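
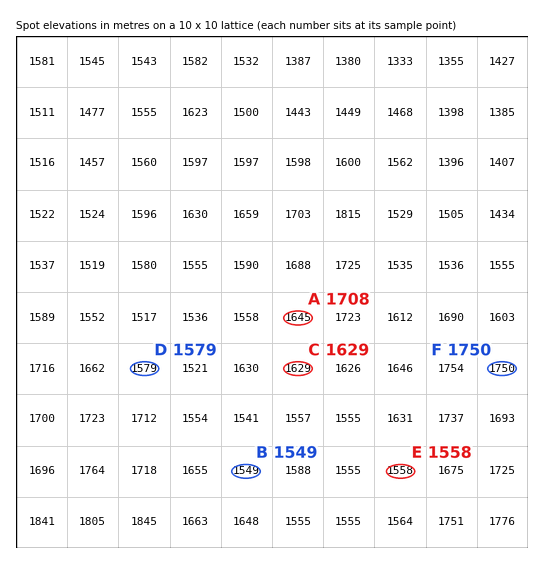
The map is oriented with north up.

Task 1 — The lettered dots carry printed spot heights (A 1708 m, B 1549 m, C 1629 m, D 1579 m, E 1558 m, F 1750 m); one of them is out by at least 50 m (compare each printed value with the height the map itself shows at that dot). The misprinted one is A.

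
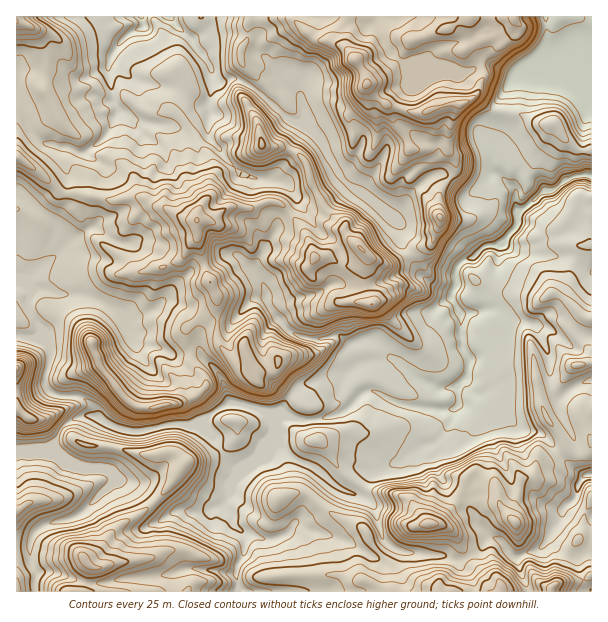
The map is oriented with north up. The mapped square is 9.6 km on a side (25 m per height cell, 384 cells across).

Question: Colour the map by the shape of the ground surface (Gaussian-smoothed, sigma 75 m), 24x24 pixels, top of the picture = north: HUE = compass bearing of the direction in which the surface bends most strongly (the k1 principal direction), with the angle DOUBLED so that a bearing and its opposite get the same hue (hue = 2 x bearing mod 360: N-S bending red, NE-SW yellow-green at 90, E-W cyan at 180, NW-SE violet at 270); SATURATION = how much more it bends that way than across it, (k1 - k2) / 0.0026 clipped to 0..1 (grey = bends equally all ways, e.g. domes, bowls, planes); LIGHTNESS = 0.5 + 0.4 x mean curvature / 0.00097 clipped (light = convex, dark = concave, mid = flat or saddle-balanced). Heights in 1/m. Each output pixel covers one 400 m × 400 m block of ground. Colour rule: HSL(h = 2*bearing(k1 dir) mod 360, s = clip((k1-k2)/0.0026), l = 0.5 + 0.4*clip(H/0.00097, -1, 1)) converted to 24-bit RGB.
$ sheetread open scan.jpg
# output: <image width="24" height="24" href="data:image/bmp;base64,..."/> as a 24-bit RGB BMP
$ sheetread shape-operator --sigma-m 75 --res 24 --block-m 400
<image width="24" height="24" href="data:image/bmp;base64,Qk32BgAAAAAAADYAAAAoAAAAGAAAABgAAAABABgAAAAAAMAGAAATCwAAEwsAAAAAAAAAAAAAXi61MrM43TghsccxQIsreJI7RY5QwZpVspAxOB2mbYTUZHbCa2uuYoCoi7qoZ3KgZIK1udTXXDu5i4W/q7viB0n69dXhkDHMYi6Vb2m33O3vkI/SjoPXr5vajIDIlMTlt6bnHFiBkZVqi25piIBvgH5ooHRBlJ81TkkRUk8Rd5EqRbg3VRELMXoSgVIsj4I/LJMkF5kub51EwmmTxG5NImEeja9ehmdKc0Q/fzVno5NDTXhCgWpXjm9RpeO6fwCl59T0q9XtdOHeayxb34ttcsrKLVttvYmL253mZ4TWHYo3LGkys2V36Ya7UHMgUnM5WHh2X06LzJ2cXXOlfsi3ZsLKgiNHI2iNh96Ft3h3lTFtYFSald+Umz9YPGxhzpxFcKBliICmwGi+YUSlYltAeXk+5qmySqJ4TXB7RIGIjMKhu5PKqUFdg0A0P6OkLfqhyjY3yDe0y3+1eK+otl2bvYCxgousCa07cHw/fEc7g0Ark6o6Yo7UrLjojc/Vz8TnYjePWoJZVnZJiVAvhV89cqt1eG5rbHpfUXJEOnUuKKpZ15S9jGzKxnGtol2YylSxlpkjAns4su/lTX/fTjEAJDMAq7cIcRodiUdtm66FXXWFYpu9sbXYonm4g3qWgoGRe4SNco6LXIFgTHIxeHYyfTsjzsBEpVltzfn+4L78bQG4LQYV95Kf0sz/hJf/ALkMC45AlzkQW1oMYYs2b6w3R3o7nn5xlWp0lHNZkHRcY1uHin19Y1d8ec1uQoq7ma+Vm+USQgQifg8mR7/bz/zlPmJwvD4z8LrkZgCh6nzq0/jUC1cwZINNf2yJiZJdknVpeICTmYFhS3+FlIJ3T0p3wOB+mD2KW4Iw+tH0Dhpjwza7zf7OTUdzei56rYdHyKI4gAKyqt+ywHvS69L5Ms3sPXNpdIZygG5thGleg5uRTVefmp1zSUN3xeaUPCqmzp3pdkkYQS9lfsPe7/bVSyRXc05nsHFvR0mVUtuv59GvLM6ilgYMnS0AdlYYQlYleE86gdOshHKZVDmMlKCISFd8vt9ik0A8kptCe2iXYo+cL84/okEkckZhV4ZxbJ90pFiIsc1VGKQmkyBemzio7MXpy2ja6G7gDv88ID4VVZ5Qby2El55mdll7qVc4V5hlhsjGfWuFhIBtgHRbjURHi3dZd5FVNWBHqmuRveS5S0ysXjNlj0hOO7UuV6TDbd+E9L30horxMsOtLyWff5yeYWuPe5q3nb/PWohrdIB0d4WCbmqGaGqujaHKp4zOwXHQIM4koq9LbDJJYUKUfZPA1LCoUWSdx8aEd+vTeRxSpMM2EnlpuHnAaWCrbZ9rkHZXl2lZhnl6dIF6WlFyd8GDiXpLZ2FKfUxX7dyrRxolSsFvNnJ2XI51s89owTKv1PfYWSFXkzOg/cWhKmN0OYQYElVDtYF7go9woYSGeISPflNgiaFlW29GoXVnbF2Sbqa73be2qJvgZUq5WHSOWMCPmjt5uu7SwTRpaC9YOzFa+fTSCyPTpIu8HYigXsGys4aslJV2bD5KeMGRdoy4f5bCd3S6drPEZpyxvoN3acukYUC9u2zehh59p+2Oa0UnZSUymmpJM4dx/O6OEikKZ4liujWgDZsICYom2c/sb+LdZZ7DZZKbhVhvZ6VokZNcc31HX5FXyEVAWxYUTWcZN3RqrPOQYSdXmXxQyXDReKZVcX479Oe5H0l1jVmYwmeszKokKjMAu3hZcDg3l5U+QKB9oZR7f1hpbZFpbJxmgh+DuofZ1e/2gun0jB9qpUaTqMpsJ1lu2cGQqVKvi/JzRiNofXWAiVtxnbSAoMHwjExnha2mhK+sXWuVe1NKjXteg5NlW5tkOT92bM4+veh7VyQtdkput29QoUQ2SbZNzDyZcbdl/M8ADy8kanmZeprI3e7jLS9kfmOGjbmDgmZ1Y2qXWWazd32fnIN3l5ZeKjGc0/3NYxMwbG6QWVOHmj6vzuKtYd3DLnSpypbj/s3+V/P/GnB8UI9PrHs8f0ZpYJKFn4VpX6NZRVqHlWFqkmWcqKOHdKykViBj2cgWcZiJfGtnUj1Wdzcv1fXGhlKuYGB5aYFIYmAz/9a8Biwtc3pcf3lvgH59ZHhMd6FogsCgZ1KFT5WWcHablrCGhTp0QVCG1MWghFd0gUFbQ0W6h/TX18Wcay1psYNlaXhPmbFw0WKK/F+dAFIkan5yf397iuPDI9mmlD5ilWqMSbZyLWamljJUrHliR1x8wqmBbFKpmbzZWcG/rqdUdGRLUGGOqGNyvnK/om2tW3Wh5K+4dsD/PDaQcIeT"/>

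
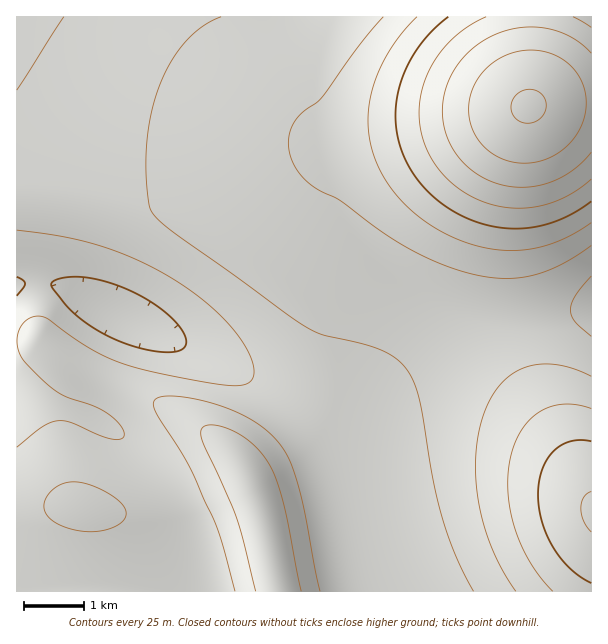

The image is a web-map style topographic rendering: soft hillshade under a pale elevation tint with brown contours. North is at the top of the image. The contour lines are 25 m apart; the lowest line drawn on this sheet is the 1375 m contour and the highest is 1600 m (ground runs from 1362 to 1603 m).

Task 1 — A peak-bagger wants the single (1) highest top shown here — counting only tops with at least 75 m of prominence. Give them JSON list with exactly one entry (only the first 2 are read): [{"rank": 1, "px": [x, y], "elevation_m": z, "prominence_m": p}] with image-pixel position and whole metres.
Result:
[{"rank": 1, "px": [528, 107], "elevation_m": 1603, "prominence_m": 241}]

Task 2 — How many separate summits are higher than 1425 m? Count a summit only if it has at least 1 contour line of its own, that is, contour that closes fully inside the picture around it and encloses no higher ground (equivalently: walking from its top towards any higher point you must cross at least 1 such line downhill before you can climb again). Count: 2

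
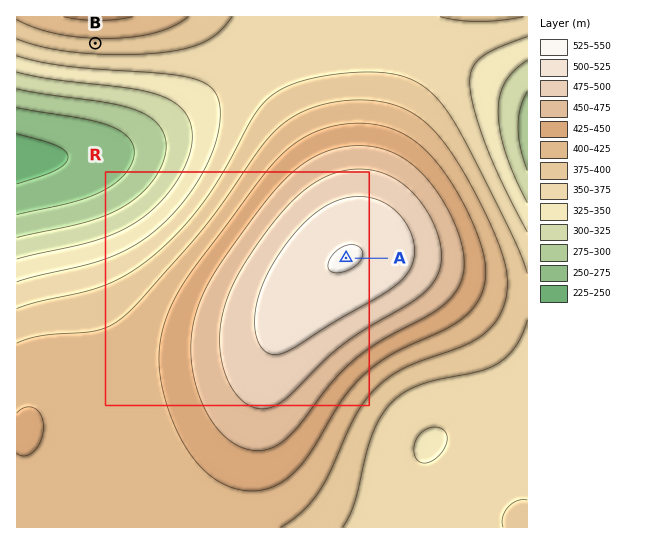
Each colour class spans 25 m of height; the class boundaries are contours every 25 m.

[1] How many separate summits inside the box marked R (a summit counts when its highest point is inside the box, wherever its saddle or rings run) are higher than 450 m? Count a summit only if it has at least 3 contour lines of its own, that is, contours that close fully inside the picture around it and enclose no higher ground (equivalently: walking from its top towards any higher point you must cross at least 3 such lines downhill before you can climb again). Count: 1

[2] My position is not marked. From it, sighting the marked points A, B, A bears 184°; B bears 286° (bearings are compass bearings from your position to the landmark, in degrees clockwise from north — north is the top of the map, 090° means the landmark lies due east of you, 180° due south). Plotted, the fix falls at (356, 118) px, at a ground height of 420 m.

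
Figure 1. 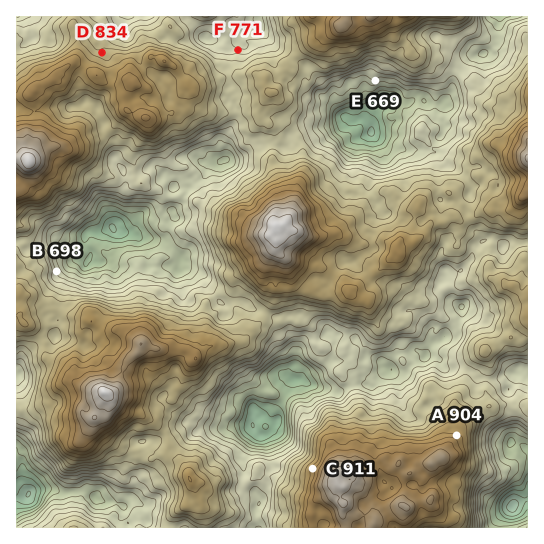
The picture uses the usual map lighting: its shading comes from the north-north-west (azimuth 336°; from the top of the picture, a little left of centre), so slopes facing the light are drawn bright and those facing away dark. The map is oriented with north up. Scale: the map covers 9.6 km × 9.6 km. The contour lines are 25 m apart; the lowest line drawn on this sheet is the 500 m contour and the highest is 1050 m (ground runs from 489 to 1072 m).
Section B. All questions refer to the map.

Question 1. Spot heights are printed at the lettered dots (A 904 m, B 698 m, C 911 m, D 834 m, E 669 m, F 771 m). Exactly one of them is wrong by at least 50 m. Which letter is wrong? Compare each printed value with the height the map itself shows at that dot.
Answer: F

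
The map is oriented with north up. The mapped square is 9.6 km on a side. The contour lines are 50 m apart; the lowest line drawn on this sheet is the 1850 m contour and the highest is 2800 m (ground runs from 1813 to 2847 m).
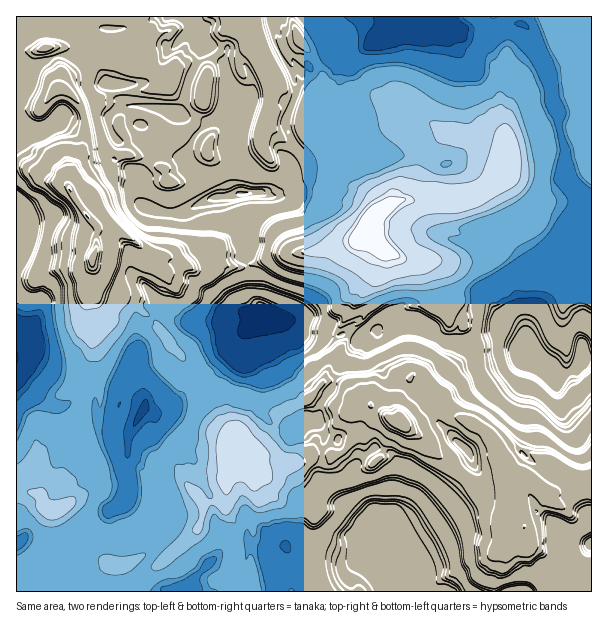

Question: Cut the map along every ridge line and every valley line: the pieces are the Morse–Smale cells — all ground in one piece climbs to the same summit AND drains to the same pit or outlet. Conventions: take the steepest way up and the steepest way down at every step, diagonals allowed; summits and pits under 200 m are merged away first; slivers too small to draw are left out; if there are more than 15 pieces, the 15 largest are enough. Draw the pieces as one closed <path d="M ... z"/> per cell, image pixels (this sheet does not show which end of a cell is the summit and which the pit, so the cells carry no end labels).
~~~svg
<path d="M591 16l-355 1 6 12 12 12 5 15 13 25 0 9-7 35 11 7 11 12 14 11 5 7 2 14 4 4 17 2 10 6 18 2 11 6 10 13 0 3-5 4-1 23 10 9 0 3-8 12-1 10-21 35-2 6 4 12-5 7 1 3 10 2 20-10 10-2 8-4 18 0 7 3 6 7 9 6 21 8 15 3 41 0 22 15 15 14 23-8 5-5 2-7 10-1z"/><path d="M189 16l-50 1 6 18-15 12 14 19 25 14-5 5-12 5-41 4-31 13 5 10 0 15 2 2 17-2 15-6 8 14 0 12-5 2-9 12-18 8-10 14-11 5-1 2 12 18 12 12 0 21-5 11 2 28 10 9 19 4 9 4 25 22 12 20 17 18 1 9 13 11 13 2 3-9 26-24 4-21 11-11 7-2-12-24 1-14-7-19 2-23-4-9 0-10-6-9-2-15-18 4-6-13-6-9-14-6-27-26-9-2-6-10-10-7 8-8 4-9 27 1 5-7 3-18 13-31-7-17 1-10z"/><path d="M416 322l-18 0-30 12-25 26-7 15-4 12-12 17-1 10-6 5 11 15-1 20 16 0 9-7 5-8 7-1 8-6-4 8 2 12 2 2 6-6 9 2 9-22 6-7 18 12 24 24 39 27 18 2 9-4 4 3 0 25-5 11 4 19 9 0 2-3 8-21 8-2 5-5 5-9-1-7 3 1 16-4 18 3 10-4-1-131-9 0-2 7-5 5-23 8-15-14-22-15-41 0-15-3-21-8-9-6-6-7z"/><path d="M236 16l-46 1 4 9-1 10 7 17-12 27-4 22-5 7-27-1-4 9-8 8 10 7 6 10 9 2 27 26 14 6 6 9 6 13 18-3 2 14 6 9 0 10 4 9-2 23 7 19-1 14 10 18 0 4 4 4 25 3 15 10 20 0 4 4 18-2 6-8-4-12 2-6 21-35 1-10 8-12 0-3-10-9 1-23 5-4 0-3-10-13-11-6-18-2-6-4-21-4-4-4-2-14-5-7-14-11-11-12-11-7 7-35 0-9-13-25-5-15-12-12z"/><path d="M398 421l-6 7-8 21 10 7 4 9-2 39-2 5-12 12-4 9-4-12-19-21-5-14 2-13 8-11 7-6-3-6 2-14-6 5-7 1-5 8-9 7-16 0-4 22 9 15 13 13 9 4 20 17 0 14 4 12 4 3 12 0 12 9 7 18-4 11 123 0 18-18 8 1 0-27-2-8 8-11 15 13 17 1-1-53-9 3-13-3-21 4-3-1 1 7-5 9-5 5-8 2-8 21-2 3-9 0-4-19 5-11 0-25-4-3-9 4-18-2-26-16-21-17-16-18z"/><path d="M195 392l-13 5-23 15-9 0-6-3-13 19-11-2-3-6-18 0-3-7 0-9-6-4-6 0-5 17-17 20-5 5-10 2-7 6-4 12 8 23-1 4-6 5 10 16 9 2 2 9 19 37 15 4 16 0 5 3 10 0 24-12 7-8 0-9 9-20 0-13-3-11 5-4 20-6 21 22 10-2 8-7 0-12 10-15 8-9 2-12-5 7-6 0-4-4-1-7 2-3 8 0-6-3-3-8-12-10z"/><path d="M321 454l-10 2-9 6-24-2-17 3-12 0-6-9-1 5-8 9-10 15 0 12-8 7-14 1 2 9-5 16-34 34-7 4-15 2-8-8-12 5-45-5-7 2-24 12-27 8-4 2 0 7 172 1 0-5 6-9 34-36 9 4 15-2 12 4 21-1 12 7 15 0 8 4 31 2 22-11-3-10 2-11-7-8-24-16-13-13-9-15 3-12z"/><path d="M138 16l-122 1 1 146 4 0 29 18 16 3 6 9 5 0 8-5 10-14 18-8 5-8 9-6 0-12-8-14-15 6-17 2-2-2 0-15-6-12 38-13 35-2 12-5 5-5-25-14-14-19 15-12z"/><path d="M21 163l-5 1 0 36 4 4-1 18 6 9 0 11-9 9 0 124 25 23 18 10 15-10 11 1 0-12 7-37-2-15 1-6 7-11-2-16-6-12 2-8 0-25 5-11 0-21-17-18-14-23-16-3z"/><path d="M264 318l-7 1-11 11-4 21-12 10-16 17 1 6 4 0 31 15 0 12-12 21 4 14 4 2 9-2 17-15 5-11 0-6 4-4 19-6 12-8 10-12 12-27 15-22-19 1-4-4-20 0-15-10z"/><path d="M93 270l-1 12-2 8 6 12 2 16-7 11-1 6 2 15-7 37 0 12 11 5 1 13 7 4 13-1 1-12 5-10 15 4 7 5-1 2 6 3 9 0 23-15 13-5-1-3-25-23 0-4 7-11-7-7-12-20-25-22-31-10-7-7z"/><path d="M285 547l-7 7 2 15-10 13 0 10 134 0 4-4 1-7-7-18-12-9-12 0-4-6-23 12-12 0-6-2-36-4z"/><path d="M36 463l-20 13 1 107 30-9 24-12 13-2-8-3-18-36-2-9-9-2-10-16 6-5 1-7z"/><path d="M351 336l-3 0-4 8-10 13-12 27-10 12-12 8-19 6-4 4 0 6-5 11-17 15-11 1 0 11 5 5 29-3 24 2 9-6 11-3 2-19-11-15 6-5 1-10 12-17 8-22 16-21 8-6-8 0z"/><path d="M231 542l-3 0-34 36-6 9 1 5 81-1 0-9 10-13-2-15 5-6-19 0-12-4-15 2z"/>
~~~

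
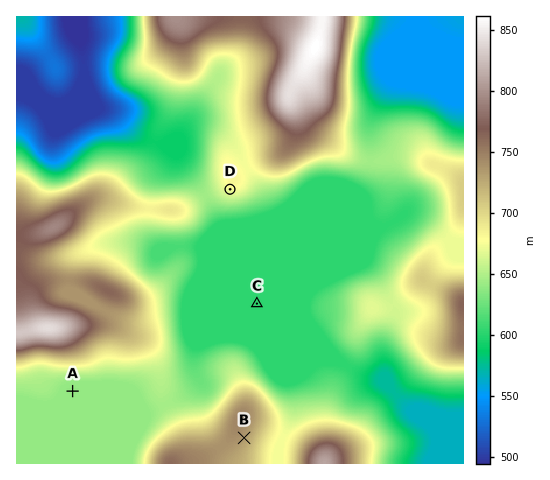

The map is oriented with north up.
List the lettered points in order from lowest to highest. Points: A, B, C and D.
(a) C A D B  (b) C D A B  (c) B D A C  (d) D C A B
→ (a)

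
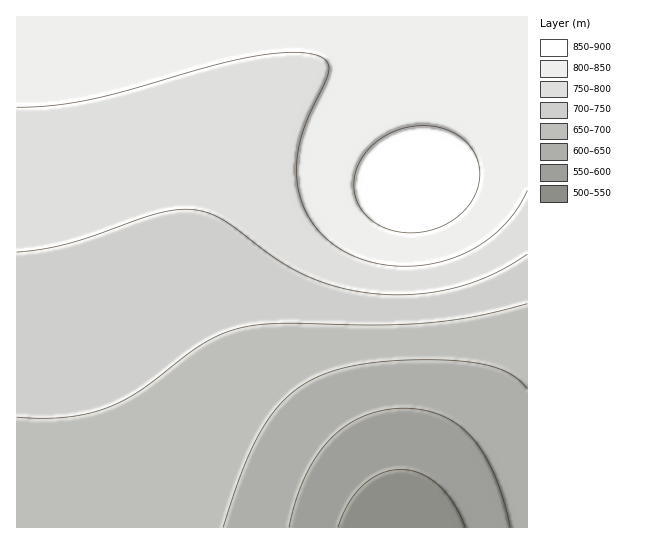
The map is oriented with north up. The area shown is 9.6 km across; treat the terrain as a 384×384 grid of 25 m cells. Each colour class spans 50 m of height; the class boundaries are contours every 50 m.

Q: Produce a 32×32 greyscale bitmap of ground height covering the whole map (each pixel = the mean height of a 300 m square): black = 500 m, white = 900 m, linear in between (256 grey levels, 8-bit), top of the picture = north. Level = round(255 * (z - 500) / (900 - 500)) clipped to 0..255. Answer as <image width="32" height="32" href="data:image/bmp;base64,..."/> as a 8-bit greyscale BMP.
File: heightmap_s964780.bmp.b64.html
<image width="32" height="32" href="data:image/bmp;base64,Qk02CAAAAAAAADYEAAAoAAAAIAAAACAAAAABAAgAAAAAAAAEAAATCwAAEwsAAAABAAAAAAAAAAAAAAEBAQACAgIAAwMDAAQEBAAFBQUABgYGAAcHBwAICAgACQkJAAoKCgALCwsADAwMAA0NDQAODg4ADw8PABAQEAAREREAEhISABMTEwAUFBQAFRUVABYWFgAXFxcAGBgYABkZGQAaGhoAGxsbABwcHAAdHR0AHh4eAB8fHwAgICAAISEhACIiIgAjIyMAJCQkACUlJQAmJiYAJycnACgoKAApKSkAKioqACsrKwAsLCwALS0tAC4uLgAvLy8AMDAwADExMQAyMjIAMzMzADQ0NAA1NTUANjY2ADc3NwA4ODgAOTk5ADo6OgA7OzsAPDw8AD09PQA+Pj4APz8/AEBAQABBQUEAQkJCAENDQwBEREQARUVFAEZGRgBHR0cASEhIAElJSQBKSkoAS0tLAExMTABNTU0ATk5OAE9PTwBQUFAAUVFRAFJSUgBTU1MAVFRUAFVVVQBWVlYAV1dXAFhYWABZWVkAWlpaAFtbWwBcXFwAXV1dAF5eXgBfX18AYGBgAGFhYQBiYmIAY2NjAGRkZABlZWUAZmZmAGdnZwBoaGgAaWlpAGpqagBra2sAbGxsAG1tbQBubm4Ab29vAHBwcABxcXEAcnJyAHNzcwB0dHQAdXV1AHZ2dgB3d3cAeHh4AHl5eQB6enoAe3t7AHx8fAB9fX0Afn5+AH9/fwCAgIAAgYGBAIKCggCDg4MAhISEAIWFhQCGhoYAh4eHAIiIiACJiYkAioqKAIuLiwCMjIwAjY2NAI6OjgCPj48AkJCQAJGRkQCSkpIAk5OTAJSUlACVlZUAlpaWAJeXlwCYmJgAmZmZAJqamgCbm5sAnJycAJ2dnQCenp4An5+fAKCgoAChoaEAoqKiAKOjowCkpKQApaWlAKampgCnp6cAqKioAKmpqQCqqqoAq6urAKysrACtra0Arq6uAK+vrwCwsLAAsbGxALKysgCzs7MAtLS0ALW1tQC2trYAt7e3ALi4uAC5ubkAurq6ALu7uwC8vLwAvb29AL6+vgC/v78AwMDAAMHBwQDCwsIAw8PDAMTExADFxcUAxsbGAMfHxwDIyMgAycnJAMrKygDLy8sAzMzMAM3NzQDOzs4Az8/PANDQ0ADR0dEA0tLSANPT0wDU1NQA1dXVANbW1gDX19cA2NjYANnZ2QDa2toA29vbANzc3ADd3d0A3t7eAN/f3wDg4OAA4eHhAOLi4gDj4+MA5OTkAOXl5QDm5uYA5+fnAOjo6ADp6ekA6urqAOvr6wDs7OwA7e3tAO7u7gDv7+8A8PDwAPHx8QDy8vIA8/PzAPT09AD19fUA9vb2APf39wD4+PgA+fn5APr6+gD7+/sA/Pz8AP39/QD+/v4A////AG1ubm5vb25ubWxpZmJdV09GPDIoHhYQDAwPFBwmMTxIcHBxcXFxcXBvbWtoZF9ZUUg/NSsiGhUSEhQZISo1P0pzc3R0dHRzcnFvbWpmYVtUS0I5MCcgGxgYGh8mLzlCTHZ2dnZ2dnV0c3FvbGhjXVZORj01LSYiHx8hJiw0PUZPeXl5eXl4eHd1c3FuamVgWVJKQjozLSknJyktMjlBSVF7fHx8e3t6eXd1c3BsaGNcVk9HQDo1MS8vMDQ5P0ZNVH5+fn5+fXx7enh1cm9qZmBaVE1HQT05Nzc5O0BFSlFXgYGBgYCAf318end1cW1pZF9ZU05JRUJAQEFDR0tPVFqEhISEg4KBgH58end0cGxoY19aVVFOTEpKSkxOUVVZXYeHh4aGhYSCgH58end0cG1pZWFeW1hWVVRUVVZZW15hioqKiYiHhoWDgX99enh1cm9samdlY2FgYF9gYGFiZGaNjY2Mi4qJh4aEgoB+fHp4dnRzcXBvbm5tbGxra2trbJCQj4+OjYuKiIeFg4KAf359fX19fX19fHx7enh3dXRzk5OSkpGQjo2LioiHhoWFhYWGh4mKjIyNjIuJh4SBfnyWlpWVlJORkI6NjIuKiouMjpCTlpmbnZ6enJqXko6KhpqZmZiXlpSTkpCPj4+PkZOWmp6jp6uusLCurKeinJaRnZycm5qZmJaVlJOTk5SXmp6jqa+1ur7BwsC9uLKqo5ygoJ+enZybmZiXl5eXmZygpqyzusLIzdHS0c3Iwbiwp6OjoqKhn56dnJuam5yeoaass7vEzNPa3t/f29XOxbuxp6ampaSjoqCfnp6en6Klq7G5wcrU3OPn6unm4NjPxLqqqqmop6alpKOioaKjpamutbzFz9jh6O3w8O3n39bLwa6trayrqqmnpqWlpaaorLG3vsfQ2uLp7/Ly7+rj2s/FsbGwsK+urKuqqaioqauusri/x9DY4Ojt8PDu6ePa0ci1tbSzsrGwr66trKysrbC0uL7FzdXc4+jr6+rm4NjQyLm4uLe2tbSzsrCvr6+wsrS4vcPK0Nfc4eTk4+Db1c7HvLy8u7q5uLe2tLOysrK0tbi8wcbL0dXZ29zb2dXQysXAwMC/vr28u7q4t7a2tba3ubu/w8fLztHT1NTSz8vHwsTEw8PCwcC/vr27urm5uLm6u77Aw8bJy8zNzczJx8TByMjHx8bGxcTCwcC+vby8vLy9vr/Bw8XGx8jIx8bEwsDLy8vLy8rJyMfGxMPCwcC/v7+/wMHCw8TExcXExMPCwc/Pz8/Pzs3NzMrJyMbFxMPCwsLCwsLDw8TExMTEw8PD09PT09PT0tHQz87Ny8rJyMfGxcXFxcXFxcXFxcbGxsc="/>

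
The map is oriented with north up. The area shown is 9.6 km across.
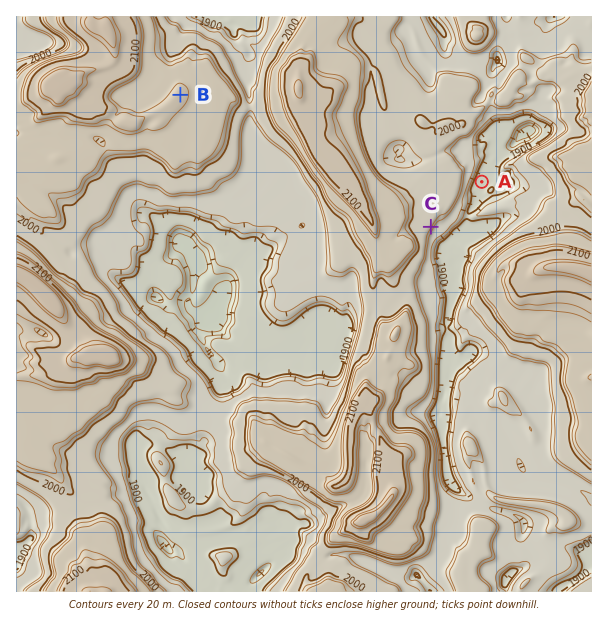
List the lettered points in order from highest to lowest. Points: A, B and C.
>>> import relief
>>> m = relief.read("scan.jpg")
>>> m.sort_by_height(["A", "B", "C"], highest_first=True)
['B', 'C', 'A']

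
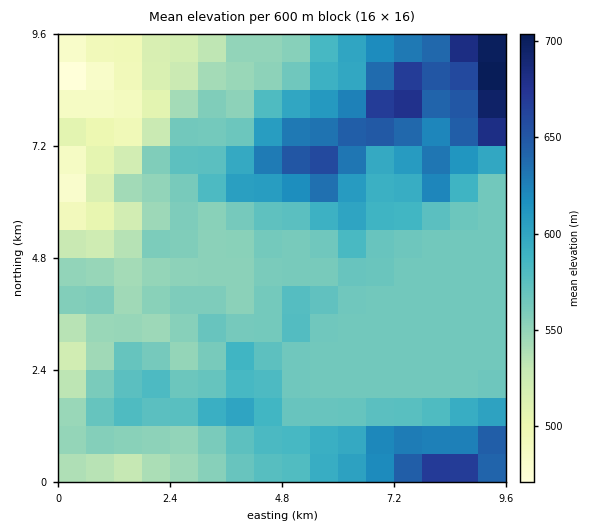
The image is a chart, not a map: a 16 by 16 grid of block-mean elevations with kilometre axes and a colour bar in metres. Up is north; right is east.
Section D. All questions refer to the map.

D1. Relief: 465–710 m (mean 575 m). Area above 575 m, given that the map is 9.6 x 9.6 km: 33.5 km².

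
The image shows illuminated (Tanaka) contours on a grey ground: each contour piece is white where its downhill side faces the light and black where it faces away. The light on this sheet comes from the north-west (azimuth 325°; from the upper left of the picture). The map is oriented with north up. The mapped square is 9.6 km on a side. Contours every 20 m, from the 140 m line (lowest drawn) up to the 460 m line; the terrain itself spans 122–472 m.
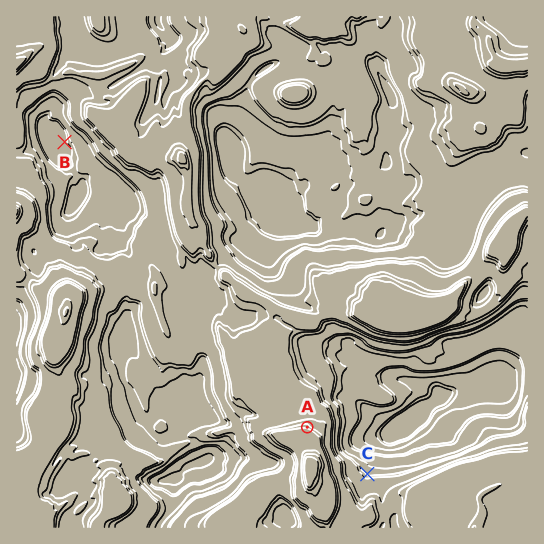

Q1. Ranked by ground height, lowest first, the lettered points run B C A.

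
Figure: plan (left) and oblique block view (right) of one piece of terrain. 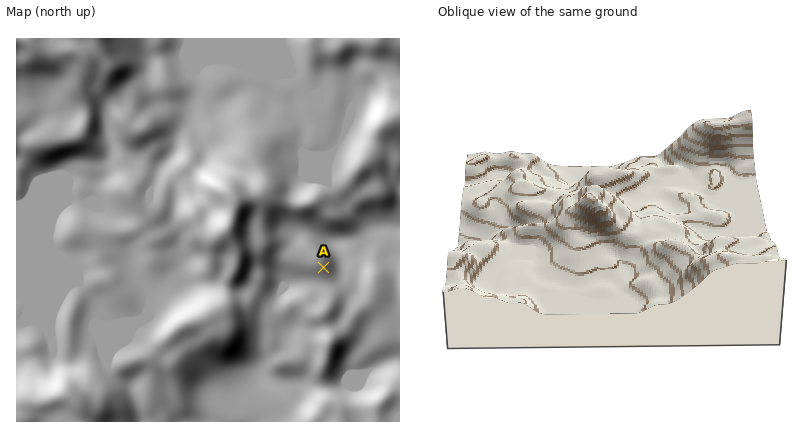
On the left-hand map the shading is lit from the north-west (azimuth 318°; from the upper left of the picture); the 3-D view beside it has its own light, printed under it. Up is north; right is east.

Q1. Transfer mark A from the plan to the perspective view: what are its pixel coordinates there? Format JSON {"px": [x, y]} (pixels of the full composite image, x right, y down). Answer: {"px": [519, 204]}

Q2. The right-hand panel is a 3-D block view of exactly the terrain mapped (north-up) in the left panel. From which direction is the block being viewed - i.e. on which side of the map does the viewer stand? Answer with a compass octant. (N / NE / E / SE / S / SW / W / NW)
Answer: N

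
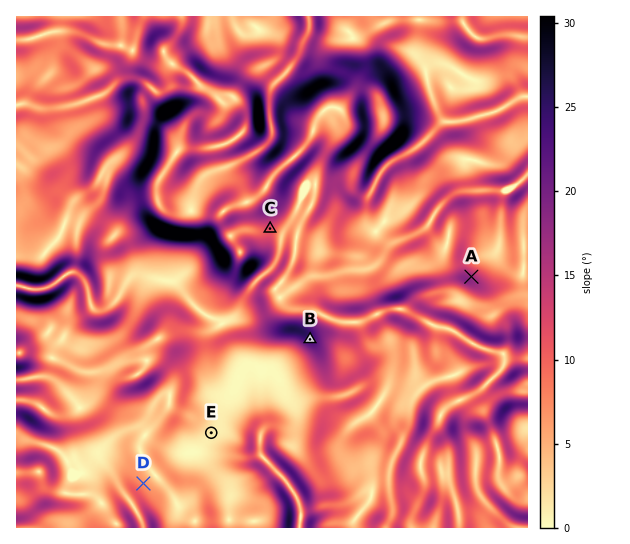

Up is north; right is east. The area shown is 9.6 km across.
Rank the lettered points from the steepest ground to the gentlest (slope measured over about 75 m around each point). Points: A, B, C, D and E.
B A C D E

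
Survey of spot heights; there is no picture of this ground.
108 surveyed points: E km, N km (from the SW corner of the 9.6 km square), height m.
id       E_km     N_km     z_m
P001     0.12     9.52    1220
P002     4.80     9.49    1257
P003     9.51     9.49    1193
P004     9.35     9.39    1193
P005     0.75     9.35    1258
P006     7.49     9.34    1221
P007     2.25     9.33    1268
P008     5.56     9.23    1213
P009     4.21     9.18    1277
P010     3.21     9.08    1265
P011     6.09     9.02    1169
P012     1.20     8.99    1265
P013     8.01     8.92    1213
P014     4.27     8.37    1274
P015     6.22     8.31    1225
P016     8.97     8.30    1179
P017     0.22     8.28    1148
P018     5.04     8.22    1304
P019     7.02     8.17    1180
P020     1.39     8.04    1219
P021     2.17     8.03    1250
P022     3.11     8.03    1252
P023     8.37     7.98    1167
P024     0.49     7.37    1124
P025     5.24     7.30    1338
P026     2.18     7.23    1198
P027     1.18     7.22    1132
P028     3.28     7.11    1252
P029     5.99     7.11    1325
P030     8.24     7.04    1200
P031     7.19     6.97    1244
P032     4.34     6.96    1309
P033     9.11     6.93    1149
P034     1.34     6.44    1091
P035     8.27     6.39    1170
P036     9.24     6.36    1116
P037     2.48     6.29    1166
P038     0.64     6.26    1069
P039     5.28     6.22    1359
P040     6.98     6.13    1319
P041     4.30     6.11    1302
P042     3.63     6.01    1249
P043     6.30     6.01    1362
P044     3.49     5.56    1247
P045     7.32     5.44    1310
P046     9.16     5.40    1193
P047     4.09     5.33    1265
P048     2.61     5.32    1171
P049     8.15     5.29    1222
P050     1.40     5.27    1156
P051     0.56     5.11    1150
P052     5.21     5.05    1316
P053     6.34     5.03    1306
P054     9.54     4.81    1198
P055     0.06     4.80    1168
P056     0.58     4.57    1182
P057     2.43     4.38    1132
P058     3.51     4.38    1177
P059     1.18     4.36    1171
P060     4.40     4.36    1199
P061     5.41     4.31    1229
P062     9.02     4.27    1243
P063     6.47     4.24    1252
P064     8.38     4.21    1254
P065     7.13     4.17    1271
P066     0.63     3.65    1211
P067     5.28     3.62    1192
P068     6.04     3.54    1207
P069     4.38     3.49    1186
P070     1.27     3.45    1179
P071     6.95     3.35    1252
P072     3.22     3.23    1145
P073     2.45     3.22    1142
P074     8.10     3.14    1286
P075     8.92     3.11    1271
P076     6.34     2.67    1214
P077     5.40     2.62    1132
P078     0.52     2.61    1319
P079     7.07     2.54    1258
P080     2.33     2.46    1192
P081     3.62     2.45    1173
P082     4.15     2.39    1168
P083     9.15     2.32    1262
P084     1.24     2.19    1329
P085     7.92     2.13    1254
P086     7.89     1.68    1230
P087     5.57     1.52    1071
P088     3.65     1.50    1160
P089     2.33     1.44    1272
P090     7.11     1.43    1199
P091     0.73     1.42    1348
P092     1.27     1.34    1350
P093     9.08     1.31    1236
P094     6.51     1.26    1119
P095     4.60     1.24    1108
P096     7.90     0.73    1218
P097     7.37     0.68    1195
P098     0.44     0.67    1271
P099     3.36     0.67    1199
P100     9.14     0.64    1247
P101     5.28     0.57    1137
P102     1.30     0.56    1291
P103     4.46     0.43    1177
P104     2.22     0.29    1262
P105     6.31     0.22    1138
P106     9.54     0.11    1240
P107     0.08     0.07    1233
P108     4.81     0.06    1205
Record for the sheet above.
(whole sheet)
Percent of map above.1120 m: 94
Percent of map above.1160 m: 80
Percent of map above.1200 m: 58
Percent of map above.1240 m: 40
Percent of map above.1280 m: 18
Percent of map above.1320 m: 8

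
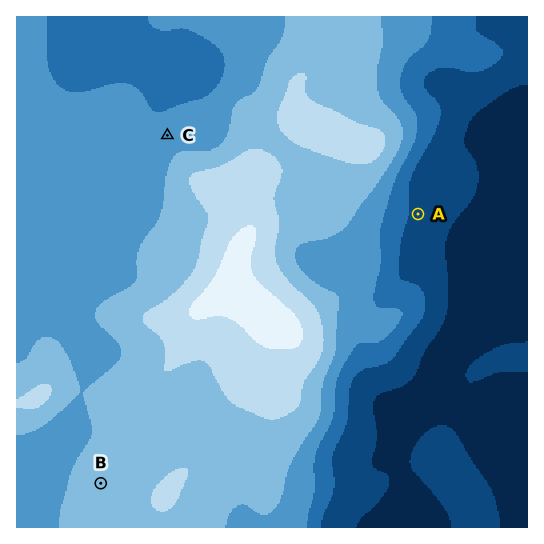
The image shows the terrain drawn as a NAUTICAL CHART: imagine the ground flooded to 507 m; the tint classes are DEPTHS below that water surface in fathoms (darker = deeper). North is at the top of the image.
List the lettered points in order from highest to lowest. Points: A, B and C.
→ B C A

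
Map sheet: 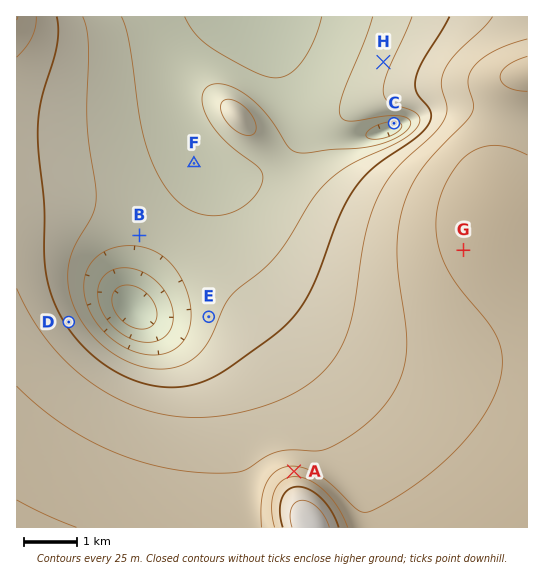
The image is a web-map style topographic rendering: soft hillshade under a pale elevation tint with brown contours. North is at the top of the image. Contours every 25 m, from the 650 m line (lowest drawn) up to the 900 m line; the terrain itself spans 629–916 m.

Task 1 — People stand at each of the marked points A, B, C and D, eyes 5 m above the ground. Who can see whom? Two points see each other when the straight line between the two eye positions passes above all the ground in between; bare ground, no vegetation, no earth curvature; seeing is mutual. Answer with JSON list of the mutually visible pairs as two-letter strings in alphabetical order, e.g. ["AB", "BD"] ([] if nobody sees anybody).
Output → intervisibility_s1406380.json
["AB", "AD", "BD"]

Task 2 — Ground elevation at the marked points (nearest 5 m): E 720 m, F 690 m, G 835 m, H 720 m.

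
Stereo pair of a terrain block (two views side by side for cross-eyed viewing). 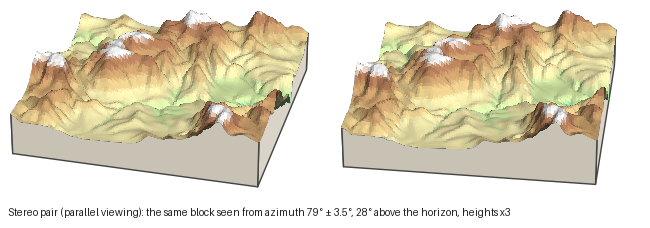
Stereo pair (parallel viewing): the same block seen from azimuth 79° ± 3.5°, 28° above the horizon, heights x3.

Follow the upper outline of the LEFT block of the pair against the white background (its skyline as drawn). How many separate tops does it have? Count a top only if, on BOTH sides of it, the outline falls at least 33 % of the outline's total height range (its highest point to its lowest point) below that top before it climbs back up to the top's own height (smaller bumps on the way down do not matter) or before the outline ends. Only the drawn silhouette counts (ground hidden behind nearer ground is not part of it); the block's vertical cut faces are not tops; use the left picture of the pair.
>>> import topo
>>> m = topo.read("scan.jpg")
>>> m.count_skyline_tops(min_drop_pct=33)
0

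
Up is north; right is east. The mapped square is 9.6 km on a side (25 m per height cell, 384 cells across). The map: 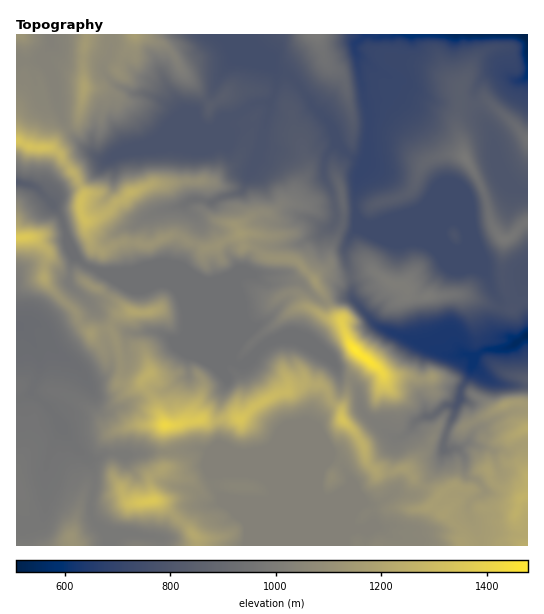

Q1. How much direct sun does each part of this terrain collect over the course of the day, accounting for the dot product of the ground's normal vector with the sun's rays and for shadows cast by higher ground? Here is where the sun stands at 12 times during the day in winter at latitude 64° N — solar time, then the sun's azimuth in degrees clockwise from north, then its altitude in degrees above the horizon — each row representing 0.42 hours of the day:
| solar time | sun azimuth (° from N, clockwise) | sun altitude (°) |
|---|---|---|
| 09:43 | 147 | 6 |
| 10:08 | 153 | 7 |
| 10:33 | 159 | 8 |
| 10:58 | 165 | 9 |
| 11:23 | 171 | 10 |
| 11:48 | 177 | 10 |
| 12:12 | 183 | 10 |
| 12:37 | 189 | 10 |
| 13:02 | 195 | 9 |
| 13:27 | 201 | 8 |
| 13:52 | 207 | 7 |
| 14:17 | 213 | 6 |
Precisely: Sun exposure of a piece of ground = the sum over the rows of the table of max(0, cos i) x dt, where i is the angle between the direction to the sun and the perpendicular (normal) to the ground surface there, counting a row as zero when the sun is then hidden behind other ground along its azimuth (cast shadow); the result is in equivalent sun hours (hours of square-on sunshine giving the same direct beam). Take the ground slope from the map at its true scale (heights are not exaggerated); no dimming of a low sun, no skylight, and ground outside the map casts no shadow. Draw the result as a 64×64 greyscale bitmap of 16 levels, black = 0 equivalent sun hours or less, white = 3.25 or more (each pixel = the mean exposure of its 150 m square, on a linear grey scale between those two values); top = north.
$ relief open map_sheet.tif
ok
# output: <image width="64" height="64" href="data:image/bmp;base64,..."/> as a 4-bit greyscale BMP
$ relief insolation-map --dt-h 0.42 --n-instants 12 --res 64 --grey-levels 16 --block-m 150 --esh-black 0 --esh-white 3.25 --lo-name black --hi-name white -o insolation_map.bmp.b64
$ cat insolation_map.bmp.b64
<image width="64" height="64" href="data:image/bmp;base64,Qk12CAAAAAAAAHYAAAAoAAAAQAAAAEAAAAABAAQAAAAAAAAIAAATCwAAEwsAABAAAAAAAAAAAAAAABEREQAiIiIAMzMzAERERABVVVUAZmZmAHd3dwCIiIgAmZmZAKqqqgC7u7sAzMzMAN3d3QDu7u4A////ABEQE0MTMzEAASE2ZWd2QzMzMzMzMzISIjMzRmMzMzQgIiEREhEjMyNXiIYgACRDMzMzMzMzIiEjM0RDIiMzM0MzMhEAEjaczd3cgQAAACMzMzMzMzNENERFZ5hjIzRFZEQyIQEiWc///+kgAAAAIzMzMzMzMzRVZ4q6l0M0QzRlQzIhETNYrP//xQAAABIzMzMzMzMzMjRWZXdCRDREQjVEMiIRM0dkNGhlQRIiIzMzMzMzMzMzVBAAADMkQQESRkMzIiIjI1EAAAASIyNFZlQzMzNVQzZ2QiEAJERUAjIRMzMiMiMkIAAAADVCIzMyIzMzM0d0RqqFWEEAMhFGIRIzMzMzIjQQAAAkQyEiERIzMzMzNDR4iauWMAAAA3QREzMzMzIiIQAAACQyEjMzMzMzMzMgJYtjJFMgAAADQjQxM0QzMiIQAAAAAAFDMzMzMzMzMzE2eCAAABEAAAAAIiAzNDMyNEEAAAAAASMzMzMzMzMzM0Z2IAAAAgAAAAARETMzMyNEZSAAAUVlV1NZqXUzMzM2eIQgAAACIAAAFHdTMzMzM0RXZUWO/+zNy8/9p0MzM0nMgAAAAAEwJ0MhNIgzMzMzMzFHzuzv/////uyWUzMzWf0wAAAAACIVdBMgFTMzM0MzEAEREhEliWmZiHiGVEVVgwABEjEAAgAmcxEAMzM0Q0IBEAAhAAAAEBAYzLu5d3QRADVmZzAAAAAncgAjI0REIBNCEQAAAAAAAAKN7uyohQERbM7IZ1AAAAA2U0I1RDIRJFdkIAAAAAAAAAOdzMtyARFf/5VpqCAQAAAARDMyIRJFdGcwAAAAAAAAAAI2mWAAIVu1R6hjIAAAAAAjMiIiI0IhJFMAAAAAAAAAABExAAE1aYZpiadRAAAAARIyIiI0ZBEAIQAAAAAAAAAAAAAAAWvoISEAEAAAAAAAIiIiI0Z1MhEAAAAAAAAAAAAAAAAF/6IAAAAAAAAAAAAzMzI1eIVCIgAAAAAAAAAAAAAAAC33AAAAAAAAAAAAADMzM0abZEIxAAAAAAAAAAAAAAABekAAAAAAAAAAAAAAMzM0aKlEMQAAAAAAAAAAAAAAABajAAAAAAAAAAAAAAAzM0V5dEQhAAAAAAAAAAAAAAABSYEAAAAAAAAAAAAAEzMzRYcQAjaEEREAAAAAAAAAACfKUAAAAAAAAAABEBJHRERXdRACet7+swAAARAAAARnnHMQAAAAAAAAASIiM0VVVouSABITISRSABEREBESIVqCAAAAAAI0NERFVVUzNXeKyiAAMyAAAAAAERERESJjAAAAAAAAEkaKqqmGMRIji9+yADqSAAAAABEREREiEAIgAAAAABEiIxEiMzIBMzJZzVAClBAAAAABIiIiISEAAAAUAAAAASIiEAAAABIzM0REMxIQAAAAAAEiJFMiIRIQBGEAAAERAAEQAAAAEjMzUyFGIAAAAAAAESOMm5M1iZiIIAAAABAAABAAAAAiRES4VZQQBapzEBEjRpeJe8zcuoIAABAAAAAAAAAAASNnVP7KUQB9maqsyneZZ5Zs2TEAAAAAAAAAAAAAAAASNquW/9URFJYhWIhq2plBJZdEIgAAAAAQAAAAAAAAEiJJzclmVDIYtmEAAAFHUQAAN3d2VSEAABAAAAAAAAAjImhDmgAAESeamCAAAAAAAAJCAAAAAQAAAAAAAAAAAQEjVAApAAABN3abpAAAAAAARCEBARAAARAAAAAAAAEiEjNCAAIAAAA3IBarggAAAAEAAAEzIRJEIQEAEQABEiIzMzEAAAAAABRCAGzLcxAAAAAAAAADMzIhEgATVmUyIzMzMQAAAAARATVABM7t3HMjEAAAAAARABESAAASR3MjMyRBAAAAABIiABAAJb3LzdyVAAAAAAEAASIAAAADZSMyRjAAARARJGUAAAAAAiJGZkIAAAAAAAABEQAAAAJXUzR3ERESYyNGggAAAAAAAAAAAAAAAAAAEgESEAAAEUeIiZQRIjR5h3owAAAAAAAAAAAAAAAAAAABAAMgAAEiNpqqcRIjRs//+RAAAAAAAAAAAAAAAAAAAAEQATERESERNmUiIjNX/ruRAAAAAAAAAAAAAAAAAAABISATQhEREAABEBIiNFhgAAAAAAAAAAAAAAAAAAAAASIiIiRTIiEQAAAAEjM0ZgAAAAAAAAAAAAAAAAAAAAASIiIiNFMiIRAAARACM0ZhAAAAA0IhAAAAAAAAAAERESIiIRNEQyIiERESIBI0ZyAAAAATYyMxAAAAAAARESIyIjIRNFVDMyIRESISI0ViAAAAABJmRVZSEAAAATREMiIjIhNFVjIzMiIiISMzRRAAAAAREmZVVTMQAAIzFERUMyIiNGVmMjMzIiIjMzJBAAAAARESV2UxIjQzaIURMzRUIhJGeHUyMzMzJEVDMRAAABERERIiIjiodUaJdCASIRIhJGiZdCIzMzM0RDNCAAAAERERERETl0VlWJYjMQARESI1eJhjIjMzMzRCETQAARERESIREjQzaXZ3YiMyABESM1Z4dTIiI0QzMxEAExARNCIiIhIzQyR2eJcxEzMiIzM0VnZTERE0QzMiEAABMiMyVUMiI1VDNFRZlRERIjMzM0RnZkIREzMzIiIQAAA1VEKYZCMjRUM0eKlhEQASMzNERGiHQhIREAAAAQAAAAEiE3QzMzI0Q0V3UgAAASIzMzRER3ZVRDAAAAAAAAAAAAAB"/>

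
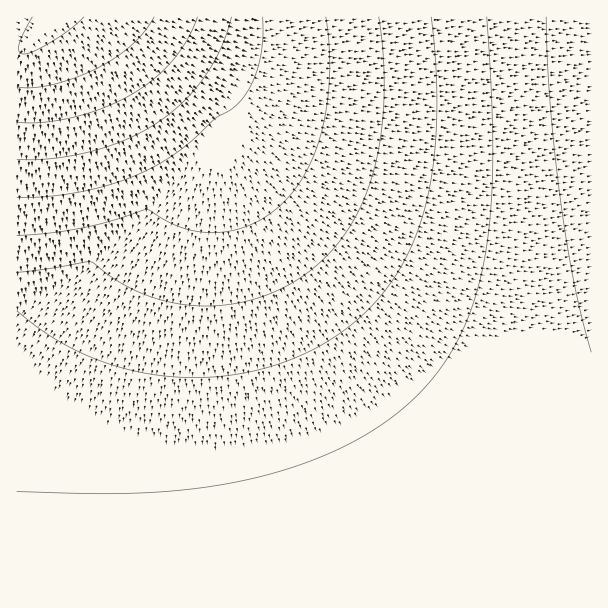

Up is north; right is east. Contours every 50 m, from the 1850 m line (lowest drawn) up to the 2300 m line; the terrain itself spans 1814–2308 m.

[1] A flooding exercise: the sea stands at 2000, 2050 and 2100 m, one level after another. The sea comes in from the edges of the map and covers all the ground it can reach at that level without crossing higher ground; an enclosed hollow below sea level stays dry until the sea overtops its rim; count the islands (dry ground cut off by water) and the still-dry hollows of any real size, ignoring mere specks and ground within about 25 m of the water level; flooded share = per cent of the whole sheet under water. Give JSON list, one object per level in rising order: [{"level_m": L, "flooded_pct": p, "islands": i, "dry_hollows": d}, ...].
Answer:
[{"level_m": 2000, "flooded_pct": 72, "islands": 0, "dry_hollows": 0}, {"level_m": 2050, "flooded_pct": 81, "islands": 0, "dry_hollows": 0}, {"level_m": 2100, "flooded_pct": 89, "islands": 0, "dry_hollows": 0}]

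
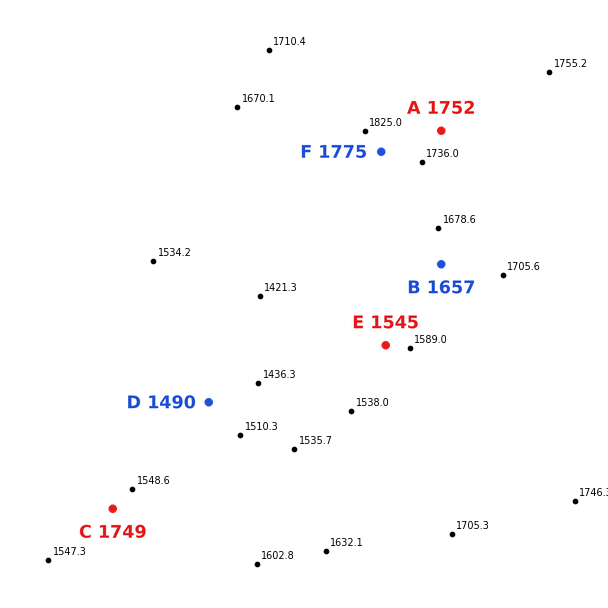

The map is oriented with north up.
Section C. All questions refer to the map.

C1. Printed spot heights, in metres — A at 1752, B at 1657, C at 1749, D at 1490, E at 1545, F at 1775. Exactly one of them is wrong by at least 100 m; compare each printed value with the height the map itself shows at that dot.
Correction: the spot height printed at C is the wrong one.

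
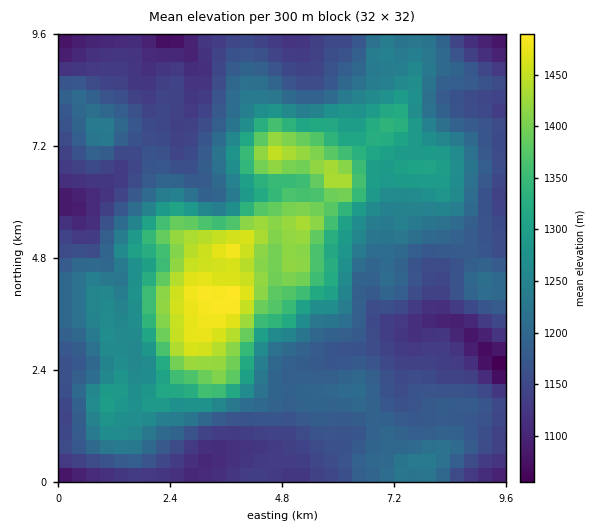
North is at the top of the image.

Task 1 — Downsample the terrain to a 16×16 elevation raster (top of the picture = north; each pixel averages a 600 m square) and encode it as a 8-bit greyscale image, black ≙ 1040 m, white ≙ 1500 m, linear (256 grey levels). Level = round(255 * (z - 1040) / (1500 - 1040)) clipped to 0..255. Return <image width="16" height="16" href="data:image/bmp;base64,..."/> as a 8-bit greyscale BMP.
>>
<image width="16" height="16" href="data:image/bmp;base64,Qk02BQAAAAAAADYEAAAoAAAAEAAAABAAAAABAAgAAAAAAAABAAATCwAAEwsAAAABAAAAAAAAAAAAAAEBAQACAgIAAwMDAAQEBAAFBQUABgYGAAcHBwAICAgACQkJAAoKCgALCwsADAwMAA0NDQAODg4ADw8PABAQEAAREREAEhISABMTEwAUFBQAFRUVABYWFgAXFxcAGBgYABkZGQAaGhoAGxsbABwcHAAdHR0AHh4eAB8fHwAgICAAISEhACIiIgAjIyMAJCQkACUlJQAmJiYAJycnACgoKAApKSkAKioqACsrKwAsLCwALS0tAC4uLgAvLy8AMDAwADExMQAyMjIAMzMzADQ0NAA1NTUANjY2ADc3NwA4ODgAOTk5ADo6OgA7OzsAPDw8AD09PQA+Pj4APz8/AEBAQABBQUEAQkJCAENDQwBEREQARUVFAEZGRgBHR0cASEhIAElJSQBKSkoAS0tLAExMTABNTU0ATk5OAE9PTwBQUFAAUVFRAFJSUgBTU1MAVFRUAFVVVQBWVlYAV1dXAFhYWABZWVkAWlpaAFtbWwBcXFwAXV1dAF5eXgBfX18AYGBgAGFhYQBiYmIAY2NjAGRkZABlZWUAZmZmAGdnZwBoaGgAaWlpAGpqagBra2sAbGxsAG1tbQBubm4Ab29vAHBwcABxcXEAcnJyAHNzcwB0dHQAdXV1AHZ2dgB3d3cAeHh4AHl5eQB6enoAe3t7AHx8fAB9fX0Afn5+AH9/fwCAgIAAgYGBAIKCggCDg4MAhISEAIWFhQCGhoYAh4eHAIiIiACJiYkAioqKAIuLiwCMjIwAjY2NAI6OjgCPj48AkJCQAJGRkQCSkpIAk5OTAJSUlACVlZUAlpaWAJeXlwCYmJgAmZmZAJqamgCbm5sAnJycAJ2dnQCenp4An5+fAKCgoAChoaEAoqKiAKOjowCkpKQApaWlAKampgCnp6cAqKioAKmpqQCqqqoAq6urAKysrACtra0Arq6uAK+vrwCwsLAAsbGxALKysgCzs7MAtLS0ALW1tQC2trYAt7e3ALi4uAC5ubkAurq6ALu7uwC8vLwAvb29AL6+vgC/v78AwMDAAMHBwQDCwsIAw8PDAMTExADFxcUAxsbGAMfHxwDIyMgAycnJAMrKygDLy8sAzMzMAM3NzQDOzs4Az8/PANDQ0ADR0dEA0tLSANPT0wDU1NQA1dXVANbW1gDX19cA2NjYANnZ2QDa2toA29vbANzc3ADd3d0A3t7eAN/f3wDg4OAA4eHhAOLi4gDj4+MA5OTkAOXl5QDm5uYA5+fnAOjo6ADp6ekA6urqAOvr6wDs7OwA7e3tAO7u7gDv7+8A8PDwAPHx8QDy8vIA8/PzAPT09AD19fUA9vb2APf39wD4+PgA+fn5APr6+gD7+/sA/Pz8AP39/QD+/v4A////ACg2QDkqJi80MjxMWmdjQSpGbHNbQzAwNTpFSFhXW1I9RoGCf3ZpVlBOUlNSSU5NQk13g4ynu5leU1RaTEJBPylKa3qV2du2alVLSEA0NSkRWnd6s+rx2Zd9XlQ6LSgfL194er/u9/HBqYtiSkExRFRZY3Wn4evny8ynbFpPPk5YO0eCrtbm7M/Rq31jXlNPRSEyX5GnkqvH0MCRcnFsXkEjLD5cXlV+pbHEv4iEiG9BOkc7R0BZltPPzLORj45xR0tqTz84Tn24sqSTn5JzWkRVVUQ5NEBmd2dpeomKWUQ6PDcyLzA1WFVAQ1pueV9QPB0nKh8eMkI7MTxIbGpgOSA="/>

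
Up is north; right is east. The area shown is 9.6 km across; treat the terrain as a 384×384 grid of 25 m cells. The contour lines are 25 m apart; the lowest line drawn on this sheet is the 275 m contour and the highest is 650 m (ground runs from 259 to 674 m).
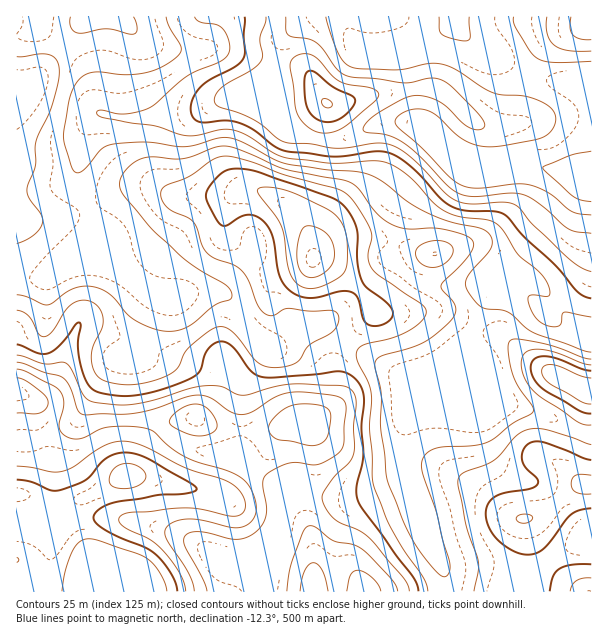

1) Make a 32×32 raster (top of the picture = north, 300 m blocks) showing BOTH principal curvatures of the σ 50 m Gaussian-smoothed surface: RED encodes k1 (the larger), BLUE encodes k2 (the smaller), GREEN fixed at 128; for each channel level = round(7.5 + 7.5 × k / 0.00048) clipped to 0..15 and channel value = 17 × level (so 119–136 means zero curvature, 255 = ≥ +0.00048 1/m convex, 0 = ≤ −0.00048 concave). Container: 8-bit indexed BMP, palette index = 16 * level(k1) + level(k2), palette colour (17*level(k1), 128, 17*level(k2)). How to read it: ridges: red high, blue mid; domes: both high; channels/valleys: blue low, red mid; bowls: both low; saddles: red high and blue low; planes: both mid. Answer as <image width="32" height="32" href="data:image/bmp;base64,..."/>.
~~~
<image width="32" height="32" href="data:image/bmp;base64,Qk02CAAAAAAAADYEAAAoAAAAIAAAACAAAAABAAgAAAAAAAAEAAATCwAAEwsAAAABAAAAAAAAAIAAABGAAAAigAAAM4AAAESAAABVgAAAZoAAAHeAAACIgAAAmYAAAKqAAAC7gAAAzIAAAN2AAADugAAA/4AAAACAEQARgBEAIoARADOAEQBEgBEAVYARAGaAEQB3gBEAiIARAJmAEQCqgBEAu4ARAMyAEQDdgBEA7oARAP+AEQAAgCIAEYAiACKAIgAzgCIARIAiAFWAIgBmgCIAd4AiAIiAIgCZgCIAqoAiALuAIgDMgCIA3YAiAO6AIgD/gCIAAIAzABGAMwAigDMAM4AzAESAMwBVgDMAZoAzAHeAMwCIgDMAmYAzAKqAMwC7gDMAzIAzAN2AMwDugDMA/4AzAACARAARgEQAIoBEADOARABEgEQAVYBEAGaARAB3gEQAiIBEAJmARACqgEQAu4BEAMyARADdgEQA7oBEAP+ARAAAgFUAEYBVACKAVQAzgFUARIBVAFWAVQBmgFUAd4BVAIiAVQCZgFUAqoBVALuAVQDMgFUA3YBVAO6AVQD/gFUAAIBmABGAZgAigGYAM4BmAESAZgBVgGYAZoBmAHeAZgCIgGYAmYBmAKqAZgC7gGYAzIBmAN2AZgDugGYA/4BmAACAdwARgHcAIoB3ADOAdwBEgHcAVYB3AGaAdwB3gHcAiIB3AJmAdwCqgHcAu4B3AMyAdwDdgHcA7oB3AP+AdwAAgIgAEYCIACKAiAAzgIgARICIAFWAiABmgIgAd4CIAIiAiACZgIgAqoCIALuAiADMgIgA3YCIAO6AiAD/gIgAAICZABGAmQAigJkAM4CZAESAmQBVgJkAZoCZAHeAmQCIgJkAmYCZAKqAmQC7gJkAzICZAN2AmQDugJkA/4CZAACAqgARgKoAIoCqADOAqgBEgKoAVYCqAGaAqgB3gKoAiICqAJmAqgCqgKoAu4CqAMyAqgDdgKoA7oCqAP+AqgAAgLsAEYC7ACKAuwAzgLsARIC7AFWAuwBmgLsAd4C7AIiAuwCZgLsAqoC7ALuAuwDMgLsA3YC7AO6AuwD/gLsAAIDMABGAzAAigMwAM4DMAESAzABVgMwAZoDMAHeAzACIgMwAmYDMAKqAzAC7gMwAzIDMAN2AzADugMwA/4DMAACA3QARgN0AIoDdADOA3QBEgN0AVYDdAGaA3QB3gN0AiIDdAJmA3QCqgN0Au4DdAMyA3QDdgN0A7oDdAP+A3QAAgO4AEYDuACKA7gAzgO4ARIDuAFWA7gBmgO4Ad4DuAIiA7gCZgO4AqoDuALuA7gDMgO4A3YDuAO6A7gD/gO4AAID/ABGA/wAigP8AM4D/AESA/wBVgP8AZoD/AHeA/wCIgP8AmYD/AKqA/wC7gP8AzID/AN2A/wDugP8A/4D/AIV1hqeHh5fI2sailpaGg6fohJbZydrFkYWHqId3hbfaqJWFqKjH6eqok3J2h4eDp9iVt8inloFydoaWloaVpJWohYS5ydentZFwYoKSg3SV15a4uJd0cYSHh5aWlpVzdIWHhbSjcXCggGFjltezgpXYhpamlnNzhoeHqKmpqHV0hYaGpqJxcoSVlrfY+9aRprZ1dKaGc3V2h5e4ycjHtXTp1sbY5ta4ttf39/nalGJ1lJWFtnWEdYeXppaGdYTG2ZaFZHW2+vv39+fHpqKxdGKllaWlY3WGqKiXh5WFdbfYdIWWlKbIyaeEcHBwdJXHpqio2LaChZenl5eVtsnY14V2lZV1hqakkoCCpaWVl5inqcnIhHKGhoaGdXSn2riEcXW1k5K3t8fW5er61cTHuKe5ybZ0cnaGhoZ2c4KjkIDAx+rZsaSGhabX+umUZJXJ6en5+raBdoeHh3eHc4CQlPr61uiVUmNicnKSsaKks6anlZTnxYF3d4eHh4eAtfr399iB5aRSdHV0c3OV2edyYoGClMSBYnSGh3d3dZL4/PnCoEHV1WN2h5empbj6pmBjhZeXtJJ1hYWEd4eF1PTVkFCncaX3lqWnl4Z1ltaRgpaFdXW1x7mnl4aElrfWkmCAlbmSlfvIlnZ1dXSFtYG3l3OCYnXJydjYyLekp7dydra3lHOTtraVhXd3dnWEc8iks7aDotaoloWVlnV0lIWntnWFdoSDg4WHhoZ1hXWFt6HZ7MjktHSCkrOSYmN2uMiXdYeGd4eHh4aHh5WnqLaFgtnbyrdTY5TY+8imlLXHl4V1h4eGh3d3doZ2hai4hXN017i5t6O0xcfa+PjotoaGhZeYmJeGd3Z2hod1hsd1UpXWt7m5pZWGlca21+eWdYeVp5eHh5aGhoaYqKenuKa1+PjHuah0ZYbGxHN1x+e3qIZ1lnZ2hZeXp6intreoyPf36Le3xqSXyOiVUlJypLaVc2KYiIaEh5iYqKeVp8no+LWVl6bW18nZqHFgcnCAgJJzdJeHhoWWp7e4p6W3yrekQWGAYHGmybiCgICSlISElpeXl5aFhJaFhIODcYLHt5NgcKCwkICgkHBwp+nY17iolpeYqJZ0ZISEhZWEcJGQgIeQ2fzYgoFgUZX4yJaXqKiXh5i4l2R1h4eGlpVzYHaHd4H6+ff39/Xl99eXhoeHh4aHp7mnhIaHh4eHlpWEgIR2ovi0c7bGxdjKl4V2hpWEc3OGuLWGd4eYmJi3yMnXtKPm+IRCcXJzhJWFdXWFlaWUg3SFpZeHh5iot7a4yZd1g5TFk3N0hISEhYV2dnaHt9jZl3WXqaenqKeGZXW2p6eVdJWFlLi4p5d2d4aXp5eXqMo="/>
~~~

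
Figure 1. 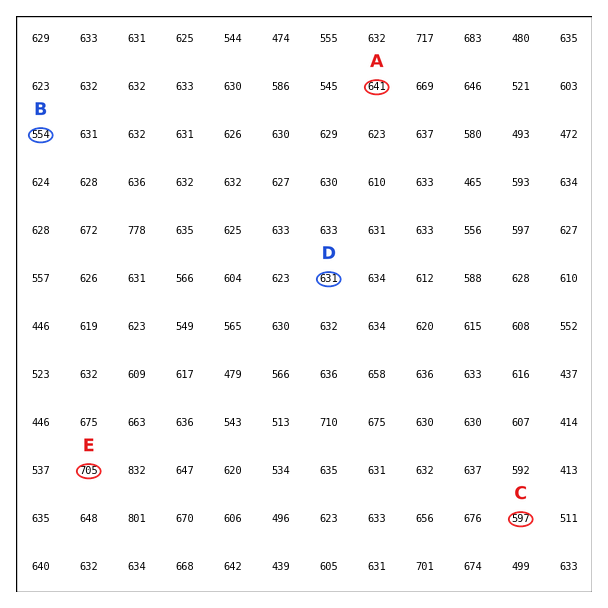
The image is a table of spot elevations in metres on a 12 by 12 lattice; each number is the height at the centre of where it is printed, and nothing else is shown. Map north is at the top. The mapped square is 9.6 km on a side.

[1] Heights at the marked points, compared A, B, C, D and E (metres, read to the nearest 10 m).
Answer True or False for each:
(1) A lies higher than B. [True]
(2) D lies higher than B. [True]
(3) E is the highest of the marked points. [True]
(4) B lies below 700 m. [True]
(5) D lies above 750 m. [False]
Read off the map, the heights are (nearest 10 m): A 640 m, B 550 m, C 600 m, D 630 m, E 710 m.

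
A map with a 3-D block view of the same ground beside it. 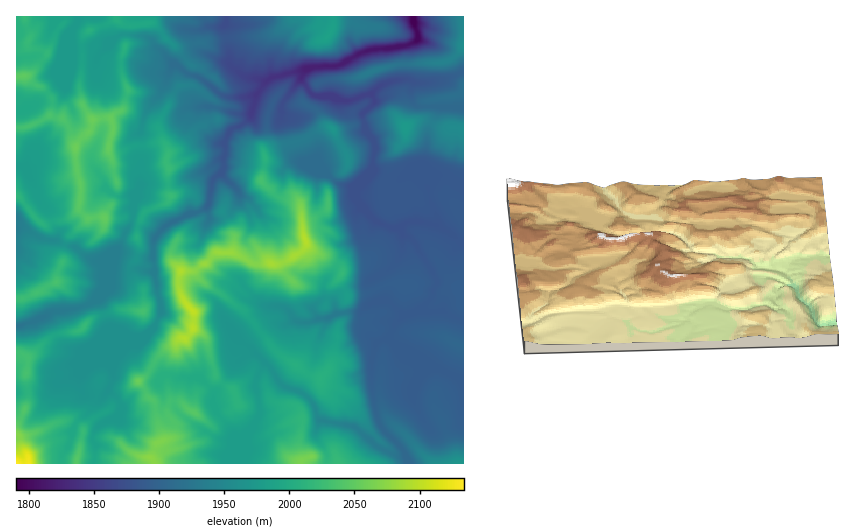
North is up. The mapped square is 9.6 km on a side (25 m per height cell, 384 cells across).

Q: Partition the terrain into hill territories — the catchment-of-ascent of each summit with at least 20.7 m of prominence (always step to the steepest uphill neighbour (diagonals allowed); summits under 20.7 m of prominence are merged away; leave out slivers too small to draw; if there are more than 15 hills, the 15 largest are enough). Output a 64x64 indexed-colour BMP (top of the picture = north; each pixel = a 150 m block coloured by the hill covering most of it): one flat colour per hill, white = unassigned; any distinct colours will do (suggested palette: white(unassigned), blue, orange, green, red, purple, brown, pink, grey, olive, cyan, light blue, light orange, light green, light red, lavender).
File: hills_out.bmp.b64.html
<image width="64" height="64" href="data:image/bmp;base64,Qk12CAAAAAAAAHYAAAAoAAAAQAAAAEAAAAABAAQAAAAAAAAIAAATCwAAEwsAABAAAAAAAAAA////ALR3HwAOf/8ALKAsACgn1gC9Z5QAS1aMAMJ34wB/f38AIr28AM++FwDox64AeLv/AIrfmACWmP8A1bDFABEREQAABmZmZmZmZmZmZmGZmZmZmZmZmZmZmZnMzMzMEREREAAGZmZmZmZmZmZmYRmZmZmZmZmZmZmZmczMzMwREREQAAZmZmZmZmZmZmZhGZmZmZmZmZmZmREczMzMzBEREREABmZmZmZmZmZmZmYZmZmZmZmZmZkREczMzMzMEREREQAGZmZmZmZmZmZmYimZmZmZmZmZkREczMzMzMwRERERAABmZmZmZmZmZmYiIpmZmZmZmZkREczMzMERHBEREREQABFmZmZmZmZmYiIimZmZmZERERERzMzMEREREREREREAERZmZmZmZmZiIiIpmZmZkRERERzMzMERERERERERERARFmZmZmZmZiIiIimZmZkRERERHMzMwREREREREREREBEAZmZmZmZmIiIiKZmZmREREREczMzBERER7h7hEREREAAAZmZmZmYiIiKZmZkRERERERzMzMERERHu7u4RERERAAAAZmZmYiIiIpmZERERERERHMzMwREREe7u7u4REREAAAAGIiIiIiIiKZEREREREREczMzMERER7u7u7u4REQAAACIiIiIiIiIpERERERERERzMzMwRERHu7u7u7uERAAAiIiIiIiIiIiERERERERERHMzMwREREe7u7u7u7uEAAiIiIiIiIiIiIREREREREREczMwRERER7u7u4AAO7uACIiIiIiIiIiIRERERERERERzMwRERERHu7u4AAAAO7uIiIiIiIiIiEREREREREREREcwREREREe7u7gAAAAAAAAIiIiIiIiIRERERERERERERERERERER7u7gAAAAAAAAACIiIiIiIiERERERERERERERERERERG7vuAAAAAAAAAAIiIiIiIiIhERESIhEREREREREREREbu7sAAAAAAAAAACIiIiIiIiIRESIiERERERERERERERu7u7u7AAAAAAAAIiIiIiIiIiESIiIRERERERERERERG7u7u7u7AAAAAAAiIiIiIiIndyIiIiEhEREREREREREbu7u7u7uwAAAAAiIiIiIiInd3IiIiIiIRERERERERERu7u7u7u7sAAAACIiIiIiIid3dyIiIiIiIhERERERERG7u7u7u7uwAAAAIiIiIiIiJ3d3ciJ3IiIiIREREREREbu7u7u7u7AAAAAiIiIiIiIid3d3d3dyIiIiIRERERERu7u7u7u7szMzMyIiIiIiIiJ3d3d3d3ciIiIiERERERG7u7u7uzMzMzNSIiIiIiIiInd3d3d3d3IiIiIhEREREbu7u7uzMzM1VVUiIiIiIiIid3d3d3d3dyIiIiERERERu7u7szMzMzVVVSIiIiIiIid3d3d3d3d3ciIiIRERERG7sAAzMzMzNVVVIiIiIiIiJ3d3d3d3d3dyIiIhERERFLAAADMzMzMzVVVSIiIiIiInd3d3d3d3d3IiIiERERREAAADMzMzMzNVVVUiIiIiIiJ3d3d3d3d3ciJERBFEREQAAAMzMzMzMzVVVVUiIhEiJ3d3d3d3IiJyJERERERERAAAMzMzMzMzNVVVVVVRERInd3d3d3IiIiJEREREREREAAMzMzMzMzM1VVVVVVUREXcid3d3ciIiJEREREREREQAAzMzMzMzMzVVVVVVVRERIiInd3dyIiIkRERERERERAADMzMzMzMzM1VVVVVVERIiIiJ3d3IiIiREREREREREADMzMzMzMzMzVVVVVVURIiIiInd3ciLd1EREREREREQAMzMzMzMzMzNVVVVVVVIiIiIid3dy3d3d1ERERERERAMzMzMzMzMzM1VVVVVVVSIiIiInd33d3d3UREREREREMzMzMzMzMzMzVVVVVVVVIiIiIiIt3d3d3dREREREREQzMzMzMzMzMzNVVVVVVVUiIiIiIi3d3d3d1ERERERERDMzMzMzMzMzM1VVVVVVVSIiIiIiLd3d3d3UREREREREMzMzMzMzMzMzVVVVVVVRIiIiIiLd3d3d3dREREREREQzMzMzMzMzMzNVVVVVVRESIiIiIt3d3d3dRERERERERDMzMzMzMzMzM1VVVVVVEREiIiIi3d3d3d1EREREREREMzMzMzMzMzMzVVVVVVURERIiIhHd3d3d3UREREREREQzMzMzMzMzMzM1VVVVURERESIiER3d3d3dRERERERERP/zMzMzMzMzMzVVVVURERERIiIREd3d3d3URERERERE//8zMzMzMzMzM1VVEREREREiIiER1NqqrdRERERERET///MzMzMzMzMzNVERERERERIiIRFEqqqqpERERERERP///zMzMzMzMzMzEREREREREiIiFESqqqqqpERERERE////8zMzMzMzMzMRERERERiIiCIkRKqqqqqqqqqqqqT////zMzMzMzMzMxEREREYiIiIiIhEqqqqqqqqqqqqqv////8zMzMzMzMzMxERERiIiIiIiIiIiqqqqqqqqqqq/////zMzMzMzMzMzMRERGIiIiIiIiIiIiqqqqqqqqqr/////AzADMzMzMzMzERGIiIiIiIiIiIiIiIiqqqqqqv////8AAAAzMzMzMzMREYiIiIiIiIiIiIiIiIiKqqqq////8wAAAAAAAAMzMxERiIiIiIiIiIiIiIiIiIqqqqr///8zAAAAAAAAAAAAARGIiIiIiIiIiIiIiIiIiqqqqv///zMwAAAAAAAAAAABEYiIiIiIiIiIiIiIiIiKqqqq"/>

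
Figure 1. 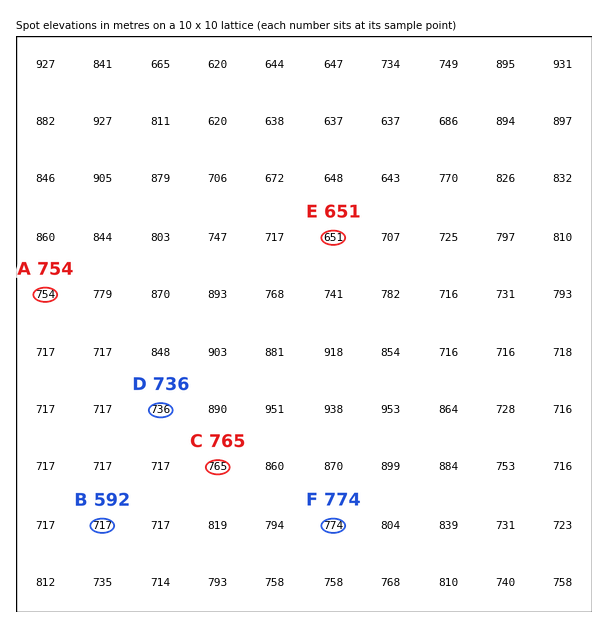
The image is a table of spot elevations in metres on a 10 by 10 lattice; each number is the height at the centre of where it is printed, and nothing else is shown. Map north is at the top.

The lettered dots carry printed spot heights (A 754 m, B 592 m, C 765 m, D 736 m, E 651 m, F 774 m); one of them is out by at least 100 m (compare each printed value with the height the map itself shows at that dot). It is B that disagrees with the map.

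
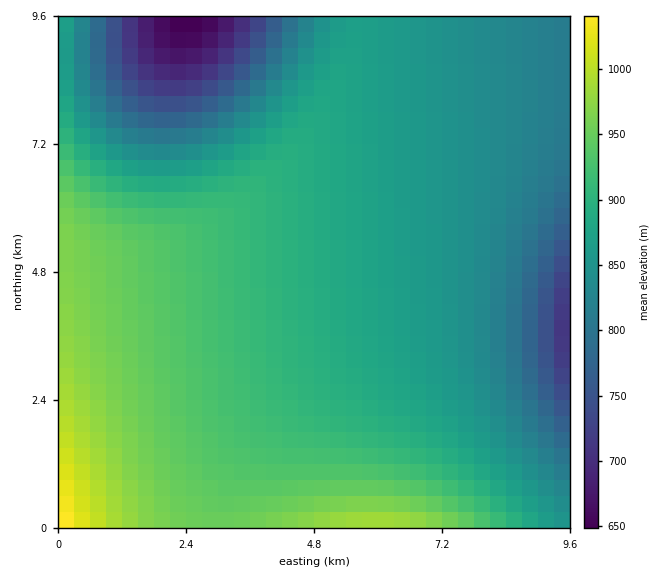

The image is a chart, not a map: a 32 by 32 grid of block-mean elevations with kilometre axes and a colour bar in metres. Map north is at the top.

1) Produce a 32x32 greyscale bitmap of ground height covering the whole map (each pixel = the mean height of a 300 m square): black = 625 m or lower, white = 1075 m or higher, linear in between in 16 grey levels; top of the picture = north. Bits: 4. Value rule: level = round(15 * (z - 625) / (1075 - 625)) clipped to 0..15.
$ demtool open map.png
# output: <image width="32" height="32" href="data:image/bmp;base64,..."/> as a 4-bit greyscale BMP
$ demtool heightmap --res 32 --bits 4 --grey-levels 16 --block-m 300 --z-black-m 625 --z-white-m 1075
<image width="32" height="32" href="data:image/bmp;base64,Qk12AgAAAAAAAHYAAAAoAAAAIAAAACAAAAABAAQAAAAAAAACAAATCwAAEwsAABAAAAAAAAAAAAAAABEREQAiIiIAMzMzAERERABVVVUAZmZmAHd3dwCIiIgAmZmZAKqqqgC7u7sAzMzMAN3d3QDu7u4A////AO3cy7u7u7u8zMzMy7uqmYjtzMu7u7u7u7u7u7uqqZiH3czLu7u6q7u7u7uqqZmId93Mu7u6qqqqqqqqqpmYh3bczLu7uqqqqqqqqpmZiHdm3My7u6qqqqqqqZmZmIh3ZczLu7uqqqqqmZmZmIiHdmXMy7u6qqqqqZmZmYiId2ZUzLu7uqqqqpmZmZiIiHdmVMy7u7qqqqmZmZmYiId3ZUPMu7u6qqqpmZmZiIiHd2VDy7u7qqqqqZmZmYiIh3ZlQ8u7u6qqqqmZmZiIiId2ZUPLu7uqqqqpmZmYiIiHdmVDu7u7qqqqmZmZmIiIh3ZlQ7u7u6qqqpmZmZiIiId3ZUS7u7uqqqqZmZmYiIiHd2ZUu7u7qqqqmZmZmIiIh3dmVLu7uqqqqpmZmYiIiId3ZlW7uqqqqqqZmZmIiIh3d3Zlu6qqmaqqmZmZiIiId3d2ZbqpmZmZmZmZmYiIiHd3dmaqmYiIiJmZmZmIiIh3d3ZmqYh3d3iImZmZiIiId3d3ZpiHZmZneImZmYiIiHd3d2aYdmVVVmeImZmIiIh3d3dmh2VUREVWeIiYiIiId3d3ZodlQzM0RWeIiIiIiHd3d2aHZDMiI0RWeIiIiIh3d3dmh1QyIiI0VneIiIiId3d3ZodUMhESI0VniIiIiHd3d2aHVDIRESNFZ3iIiId3d3dm"/>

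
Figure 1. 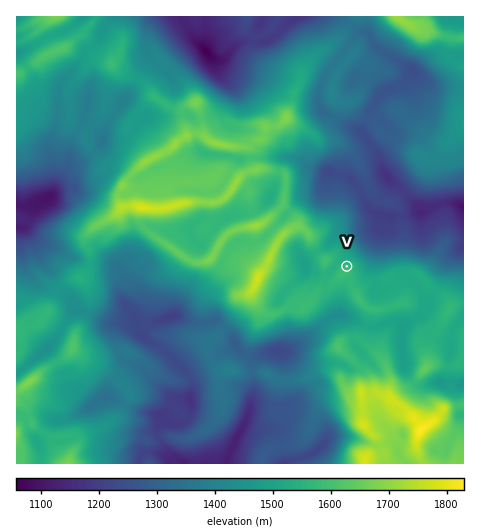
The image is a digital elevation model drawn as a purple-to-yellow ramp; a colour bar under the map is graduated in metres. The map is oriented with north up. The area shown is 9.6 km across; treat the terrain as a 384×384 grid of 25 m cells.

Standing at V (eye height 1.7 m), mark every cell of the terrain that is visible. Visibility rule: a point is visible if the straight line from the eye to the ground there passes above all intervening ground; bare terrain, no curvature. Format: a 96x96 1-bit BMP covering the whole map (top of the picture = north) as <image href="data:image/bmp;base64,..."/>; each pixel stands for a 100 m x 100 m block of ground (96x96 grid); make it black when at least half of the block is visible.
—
<image width="96" height="96" href="data:image/bmp;base64,Qk2+BAAAAAAAAD4AAAAoAAAAYAAAAGAAAAABAAEAAAAAAIAEAAATCwAAEwsAAAIAAAAAAAAA////AAAAAAAAAAAAAAAAAAAAAAAAAAAAAAAAAAAAAAAAAAAAAAAAAAAAAAAAAAAAAAAAAAAAAAAAAAAAAAAAAAAAAAAAAAAAAAAAAAAAAAAAAAAAAAAAAAAAAAAAAAAAAAAAAAAAAAAAAAAAAAAAAAAAAAAAAAAAAAAAAAAAAAAAAAAAAAAAAAAAAAAAAAAAAAAAAAAAAAAAAAAAAAAAAAAAAAAAAAAAAAAAAAAAAAAAAAAAAAAAAAAAAAAAAAAAAAAAAAAAAAAAAAAAAAAAAAAAAAAAAAAAAAAAAAAAAAAAAAAAAAAAAAAAAAAAAAAAAAAAAAAAAAAAAAAAAAAAAAAAAAAAAAAAAAAAAAAAAAAAAAAAAAAAAAAAAAAAAAAAAAAAAAAAAAAAAAAAAAAAAAAAAAAAAAAAAAAAAAAAAAAAAAAAAAAAAAAAAAAAAAAAAAAAAAAAAAAAAAAAAAAAAAAAAAAAAAAAAAAAAAAAAAAAAAAAAAAAAAAAAAAAAAAAAAAAAAAAAAAAAAAAAAAAAAAAAAgAAAAAAAAAAAAAABgAAAAAAAAAAAAAABwAAAAAAAAQAAAAADgAAAAAAAAYAAAAAHgAAAAAAAAcAAAAAYAAAAAAAAAeAAAAGwAAAAAAAAAPgAAAfwAAAAAAAAAP4AAA/gAAAAAAAAAHwAAA/AAAAAAAAAADgDMAeAAAAAAAAAADgD4AMAAAAAAAAAADAB8AAAAAAAAAAAABAA8AAAAAAAAAAAABgAYAABAAAAAAAAAAw8AAABgAAAAAAAAAc+AAABgAAAAAAAAAc/AAADgAAAAAAAAAGj4AADgAAAAAAAAABh8AAHgAAAAAAAAABAeAAPwAAAAAAAAAAAD7+PgAAAAAAAAAAAD///gAAAAAAAAAAAD///gAAAAAAAAAAAD///8AAAAAAAAAAAD///8AAAAAAAAAIAD///8AAAAAAAAAIAD8//8AAAAAAAAAMAH4//8AAAAAAAAAMAH///8AAAAAAAAAMAP///8AAAAAAAAMEAf///8AAAAAAAAAA/////8AAAAAAAAAD/////8AAAAAAAAAP/////8AAAAAAAAA////+H8AAAAAAAA/////8H8AAAAAAAAP//wf+H8AAAAAAAAH/wA//H8AAAAAAAAH/gB//j8AAAAAAAAC/AD//D8AAAAAAAAAeAP/+D8AAAAAAAAAMAf/+D8AAAAAAAAAEA//8H8AAAAAAAAAAB//wf4AAAAAAAAAAD/8A/4AAAAAAAAACDh8A/4AAAAAAAAACHg+A78AAAAAAAAADFgeAD8AAAAAAAAAB8wfgH8AAAAAAAAAB8wfwf8AAAAAAAAAA84/4f8AAAAAAAAAA8c/A/8AAAAAAAAAAeP8F/8AAAAAAAAAAfH4H/wAAAAAAAAAAPDgP/gAAAAAAAAAAHhg//8AAAAAAAAAABwh//8AAAAAAAAAAAYH//8AAAAAAAAAAAIH//0AAAAAAAAAAAAP/8AAAAAAAAAAAAAf/AAAAAAAAAAAAAB/8AAAAAAAAAAAAAD/wAA="/>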